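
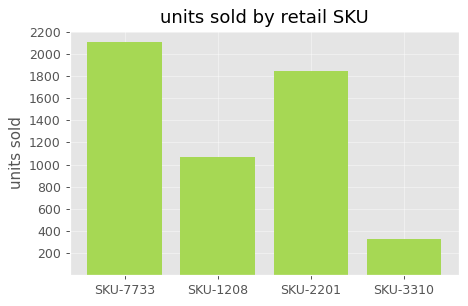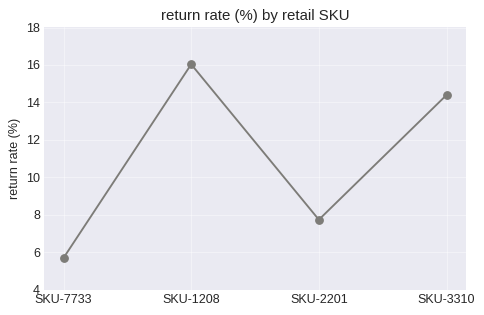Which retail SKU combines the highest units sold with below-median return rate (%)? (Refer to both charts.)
Chart 2 median return rate (%) ≈ 12; below-median retail SKUs: SKU-7733, SKU-2201. Among those, SKU-7733 has the highest units sold (≈ 2200).

SKU-7733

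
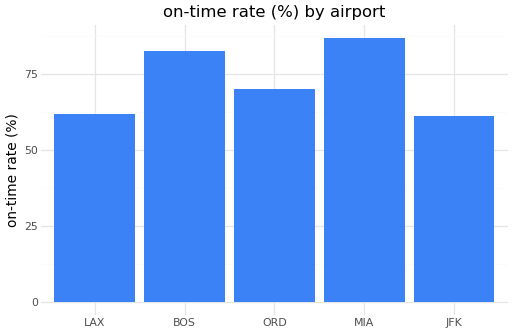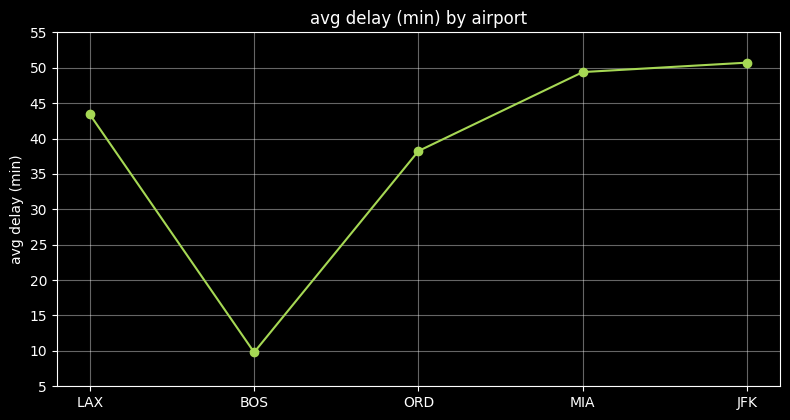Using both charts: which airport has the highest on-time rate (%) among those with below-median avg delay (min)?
Chart 2 median avg delay (min) ≈ 45; below-median airports: BOS, ORD. Among those, BOS has the highest on-time rate (%) (≈ 80).

BOS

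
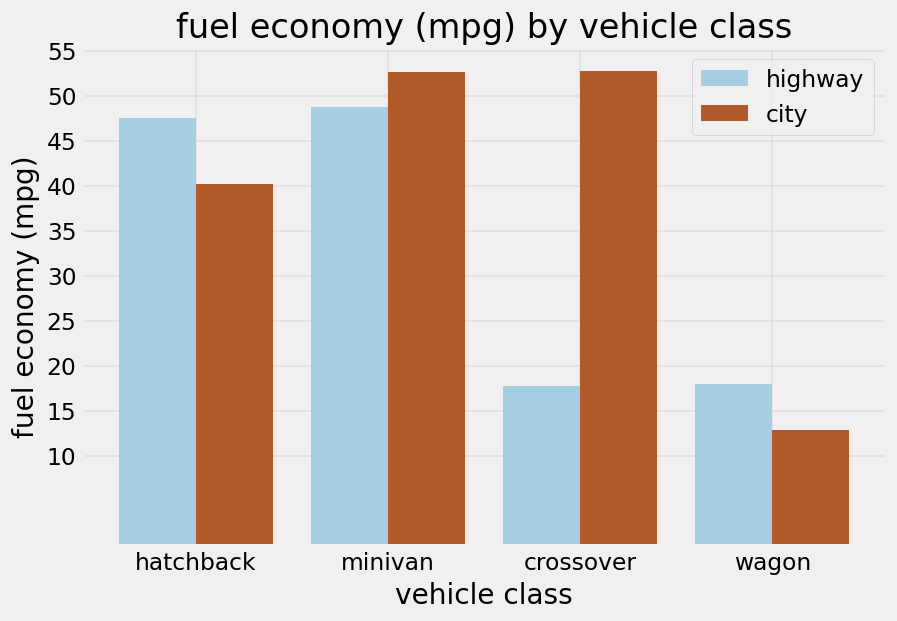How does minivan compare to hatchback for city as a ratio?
minivan ≈ 55, hatchback ≈ 40; 55/40 ≈ 1.38.

≈ 1.38×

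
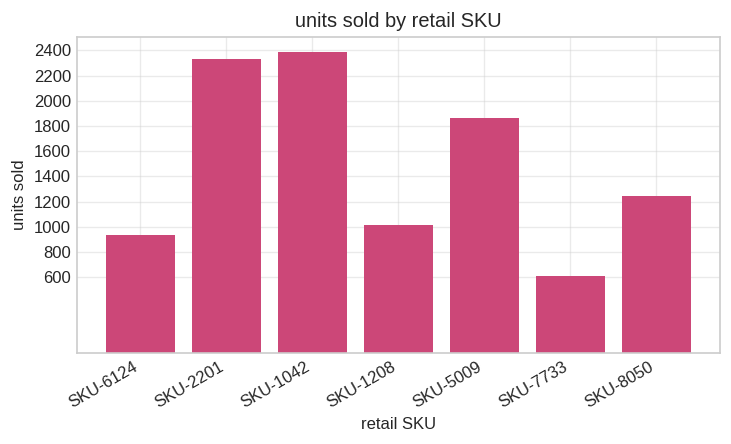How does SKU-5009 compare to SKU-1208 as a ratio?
SKU-5009 ≈ 1800, SKU-1208 ≈ 1000; 1800/1000 ≈ 1.8.

≈ 1.8×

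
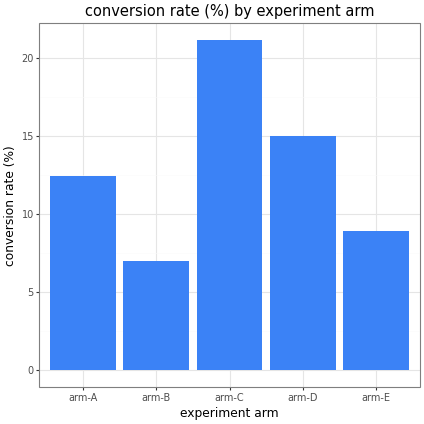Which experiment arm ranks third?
Top 4: arm-C ≈ 22, arm-D ≈ 14, arm-A ≈ 12, arm-E ≈ 8.

arm-A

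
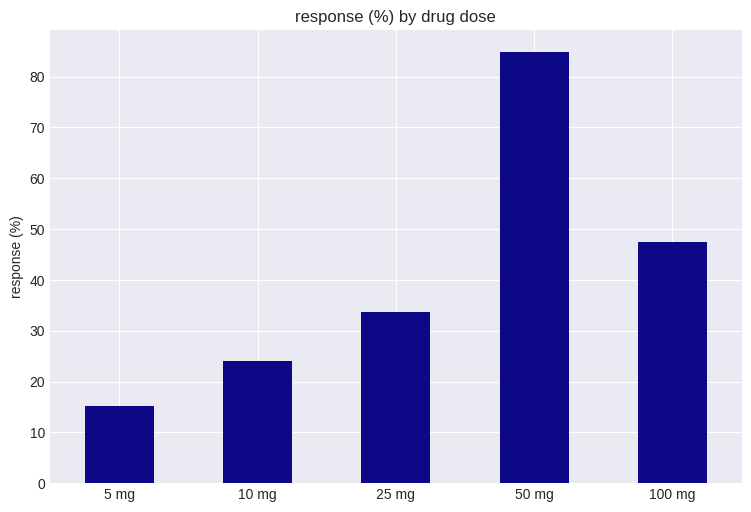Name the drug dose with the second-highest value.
Top 3: 50 mg ≈ 80, 100 mg ≈ 50, 25 mg ≈ 30.

100 mg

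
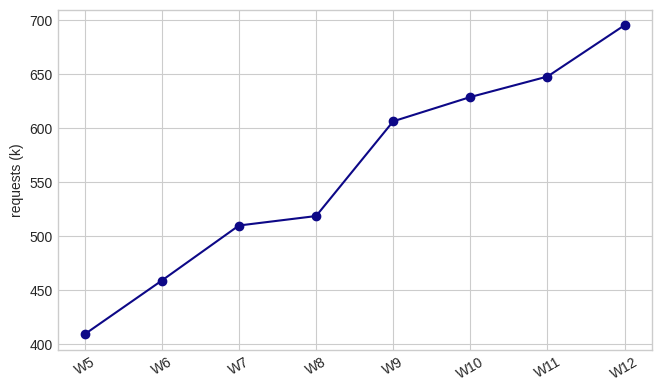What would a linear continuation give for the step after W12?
≈ 737.5

Last three: 625, 650, 700 → slope ≈ 37.5/step → next ≈ 737.5.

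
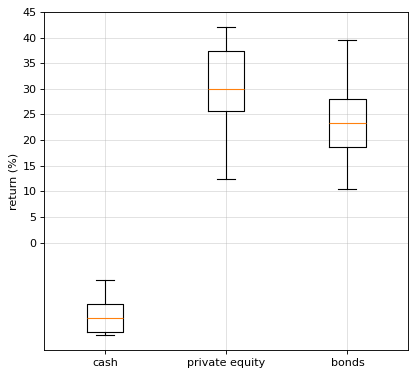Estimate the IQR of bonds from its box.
≈ 10

Q3 ≈ 30, Q1 ≈ 20; IQR ≈ 10.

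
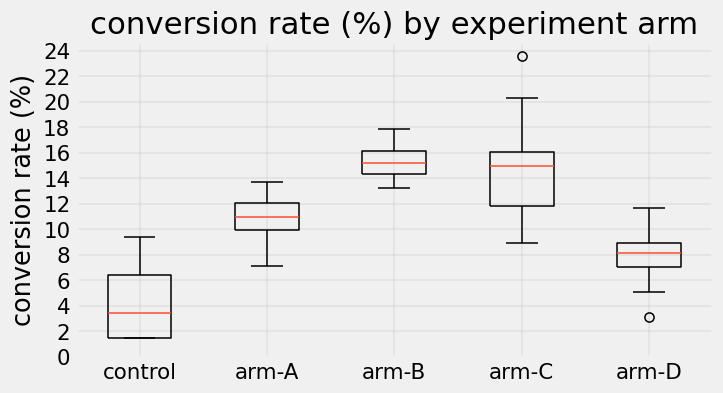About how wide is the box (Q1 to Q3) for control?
≈ 4

Q3 ≈ 6, Q1 ≈ 2; IQR ≈ 4.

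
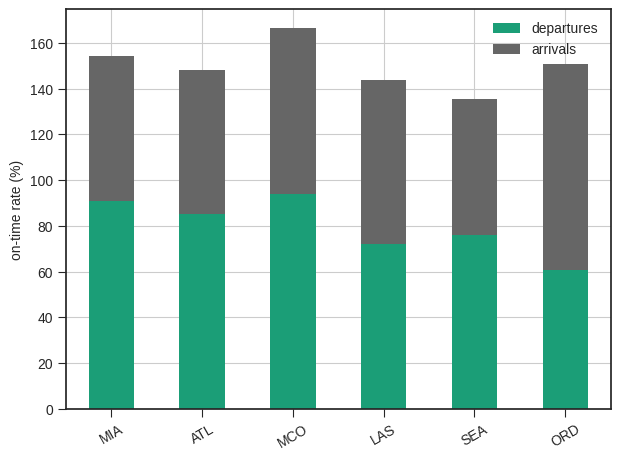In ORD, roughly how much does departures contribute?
≈ 60

departures top ≈ 60, bottom ≈ 0; segment ≈ 60.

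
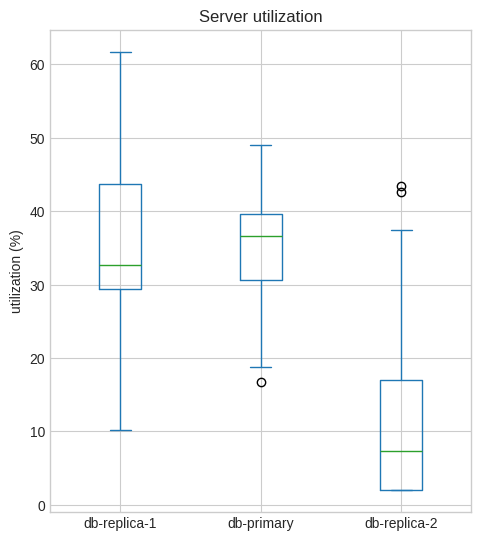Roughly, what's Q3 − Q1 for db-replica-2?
≈ 15

Q3 ≈ 15, Q1 ≈ 0; IQR ≈ 15.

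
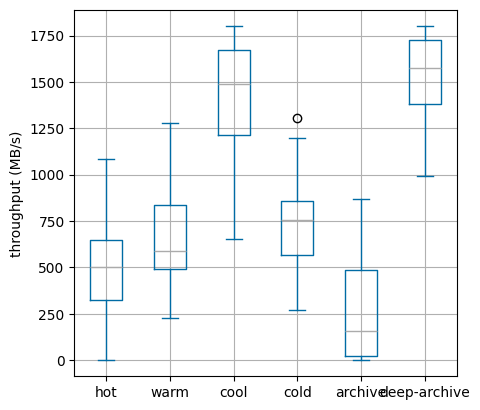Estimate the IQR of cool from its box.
Q3 ≈ 1600, Q1 ≈ 1200; IQR ≈ 400.

≈ 400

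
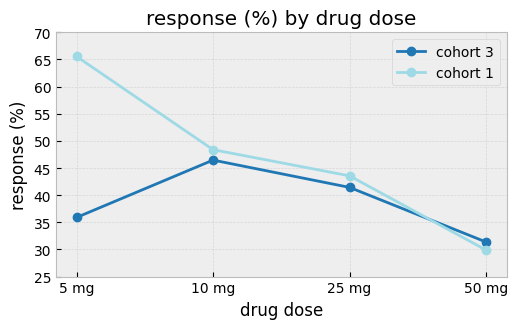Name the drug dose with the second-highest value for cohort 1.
10 mg

Top 3 for cohort 1: 5 mg ≈ 65, 10 mg ≈ 50, 25 mg ≈ 45.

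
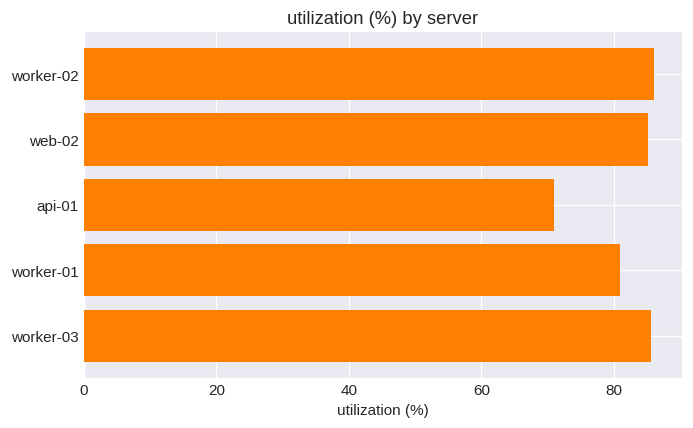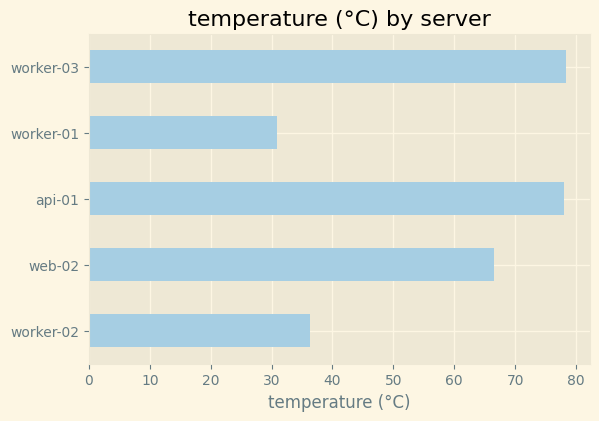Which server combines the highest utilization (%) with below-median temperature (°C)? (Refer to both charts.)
worker-02

Chart 2 median temperature (°C) ≈ 70; below-median servers: worker-02, worker-01. Among those, worker-02 has the highest utilization (%) (≈ 90).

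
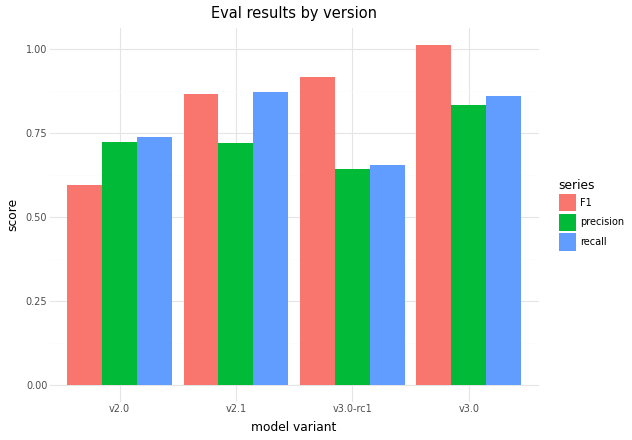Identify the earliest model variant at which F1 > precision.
v2.1

v2.0: F1 ≈ 0.6 vs precision ≈ 0.7 (not yet); v2.1: F1 ≈ 0.9 vs precision ≈ 0.7 (first crossover).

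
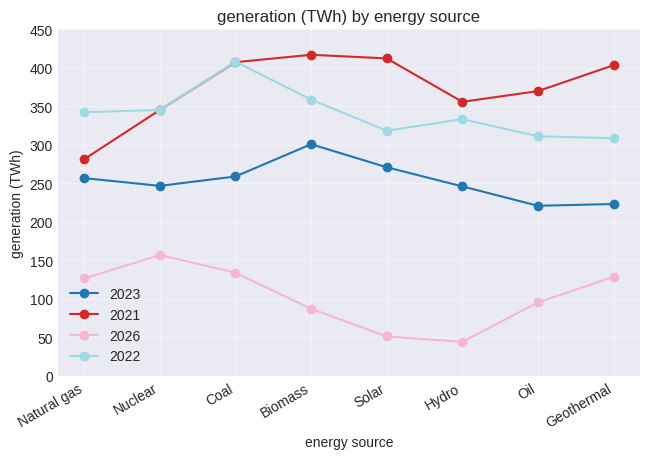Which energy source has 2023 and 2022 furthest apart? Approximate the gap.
Coal, ≈ 150 TWh

Coal: 2023 ≈ 250, 2022 ≈ 400 → gap ≈ 150. Next-largest (Nuclear) is only ≈ 100.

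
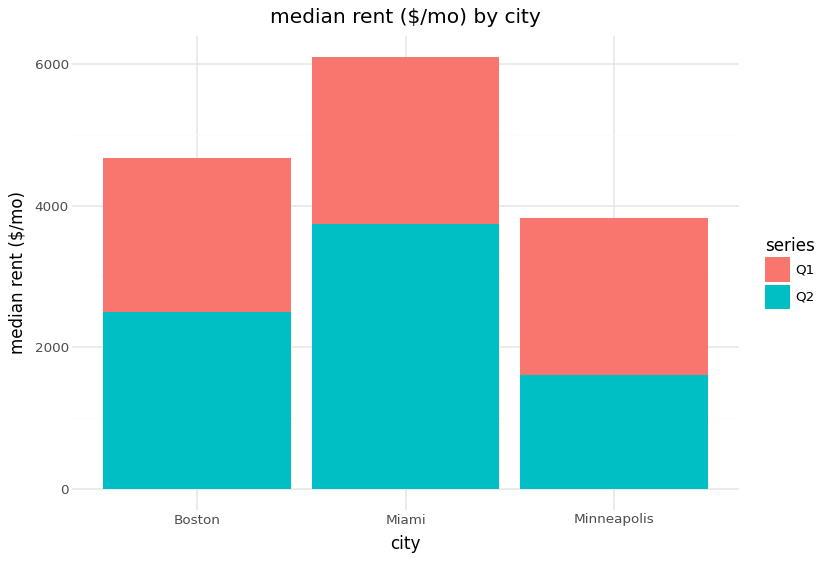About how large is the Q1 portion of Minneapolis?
≈ 2000

Q1 top ≈ 4000, bottom ≈ 2000; segment ≈ 2000.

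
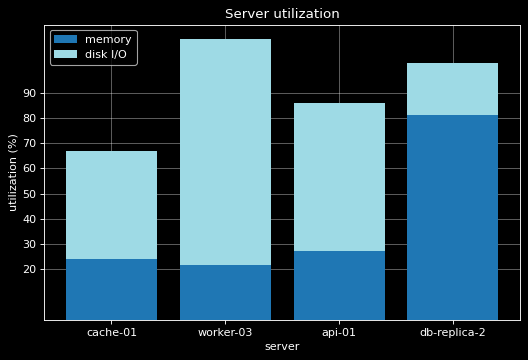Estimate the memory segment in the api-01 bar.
memory top ≈ 30, bottom ≈ 0; segment ≈ 30.

≈ 30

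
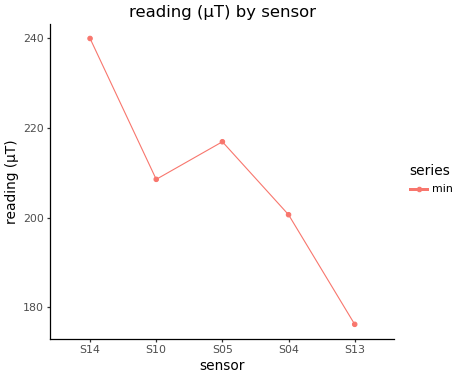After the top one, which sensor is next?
S05

Top 3: S14 ≈ 240, S05 ≈ 220, S10 ≈ 210.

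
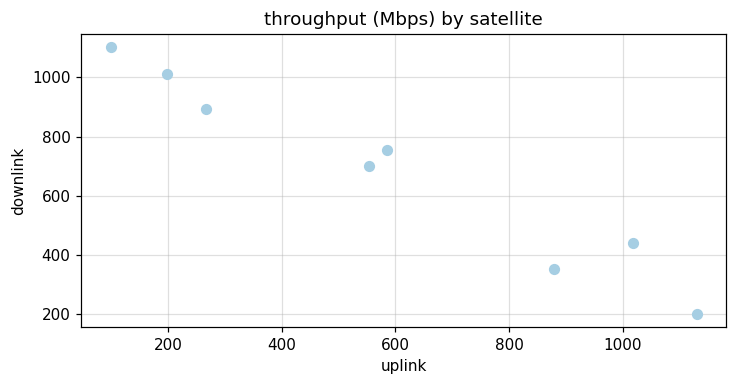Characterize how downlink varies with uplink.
negative, strong

Points are negatively correlated; strong (|r| ≈ 1.0).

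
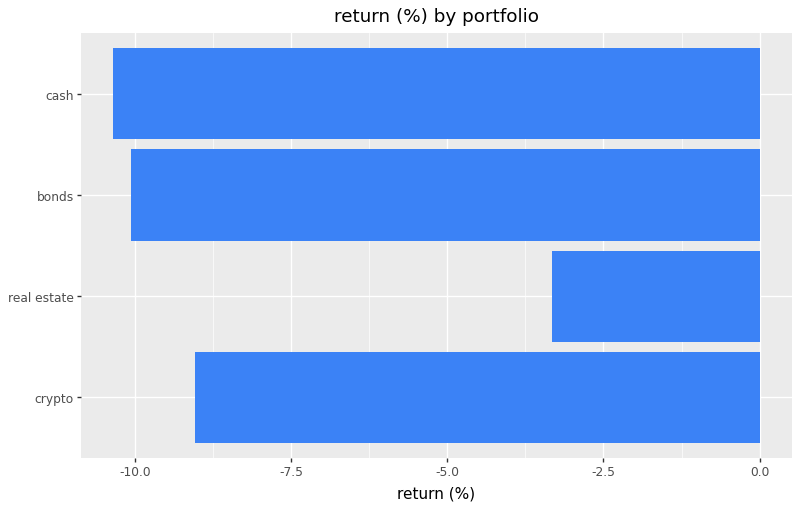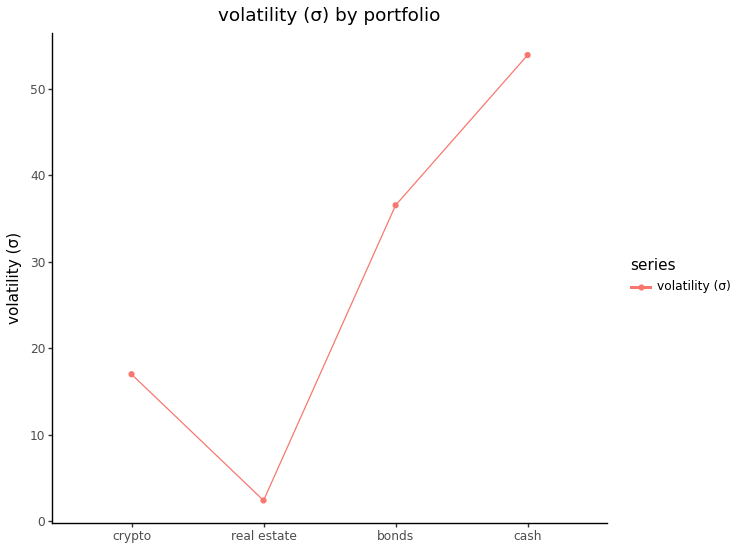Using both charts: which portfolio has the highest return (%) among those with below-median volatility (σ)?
Chart 2 median volatility (σ) ≈ 25; below-median portfolios: crypto, real estate. Among those, real estate has the highest return (%) (≈ -3).

real estate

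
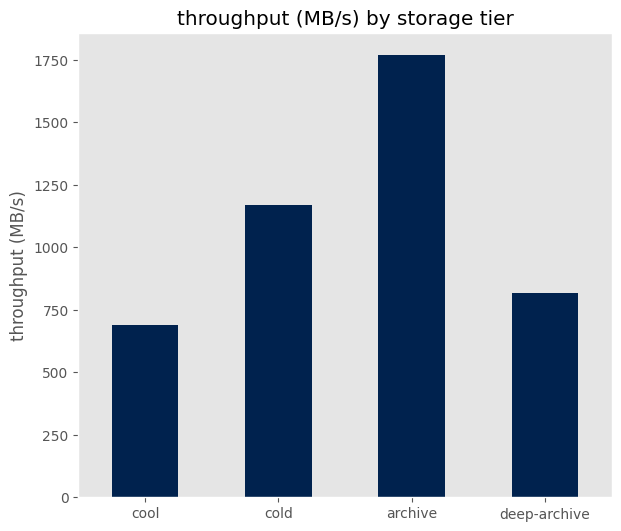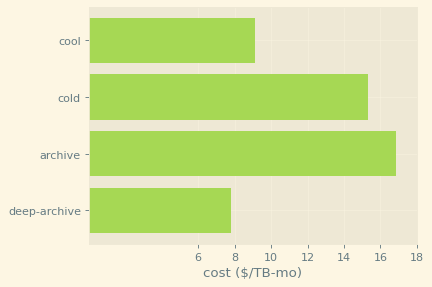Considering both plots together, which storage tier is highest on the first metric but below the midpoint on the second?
Chart 2 median cost ($/TB-mo) ≈ 12; below-median storage tiers: cool, deep-archive. Among those, deep-archive has the highest throughput (MB/s) (≈ 800).

deep-archive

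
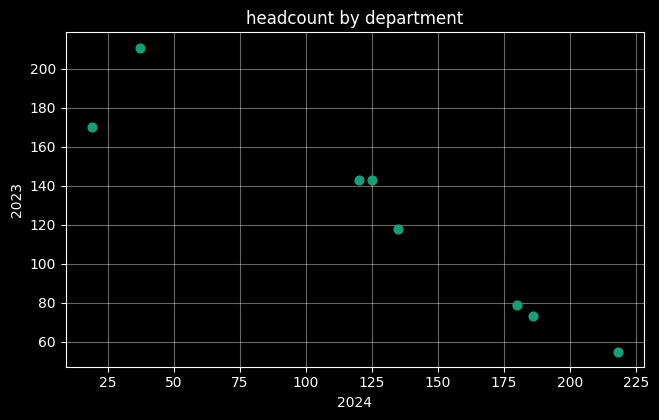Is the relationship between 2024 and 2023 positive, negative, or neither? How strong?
negative, strong

Points are negatively correlated; strong (|r| ≈ 0.9).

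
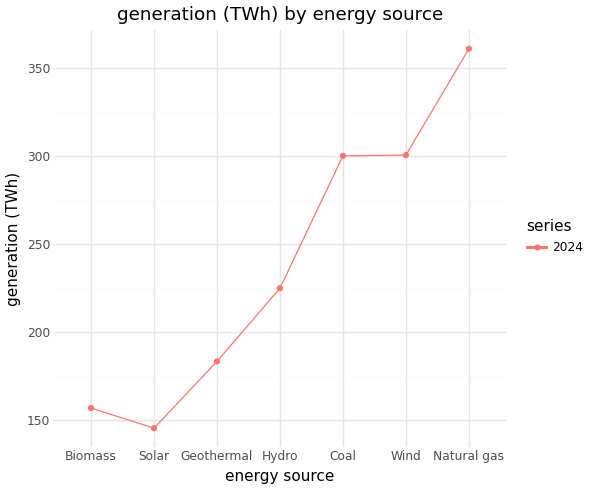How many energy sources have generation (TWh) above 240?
Above 240: Coal, Wind, Natural gas.

3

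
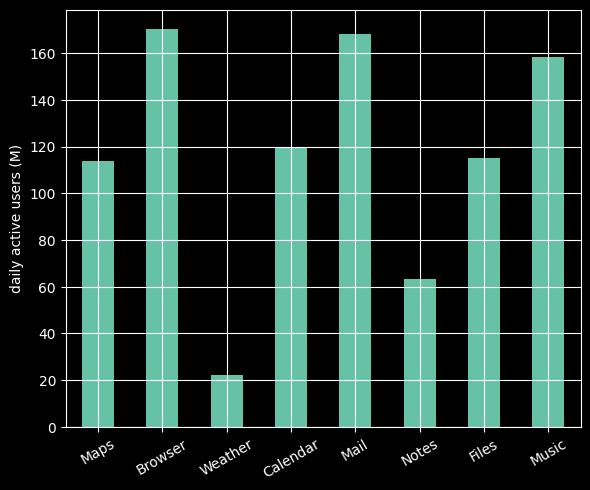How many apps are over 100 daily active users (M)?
Above 100: Maps, Browser, Calendar, Mail, Files, Music.

6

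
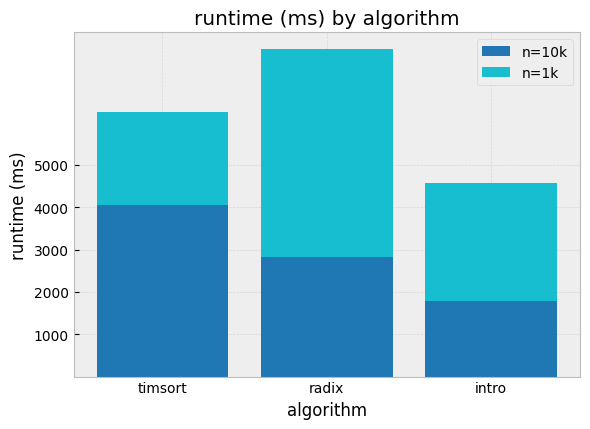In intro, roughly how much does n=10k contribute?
n=10k top ≈ 2000, bottom ≈ 0; segment ≈ 2000.

≈ 2000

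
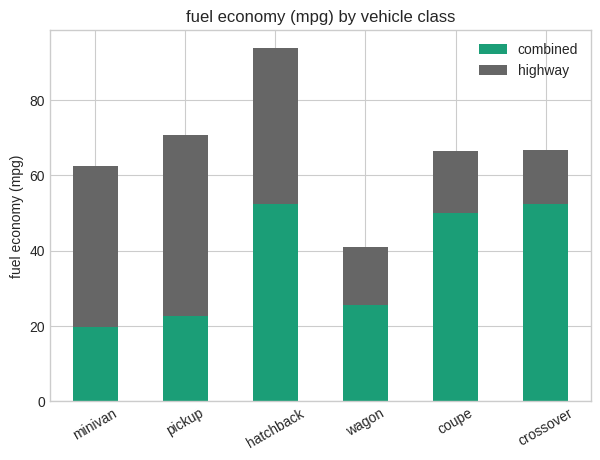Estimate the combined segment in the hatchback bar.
≈ 50

combined top ≈ 50, bottom ≈ 0; segment ≈ 50.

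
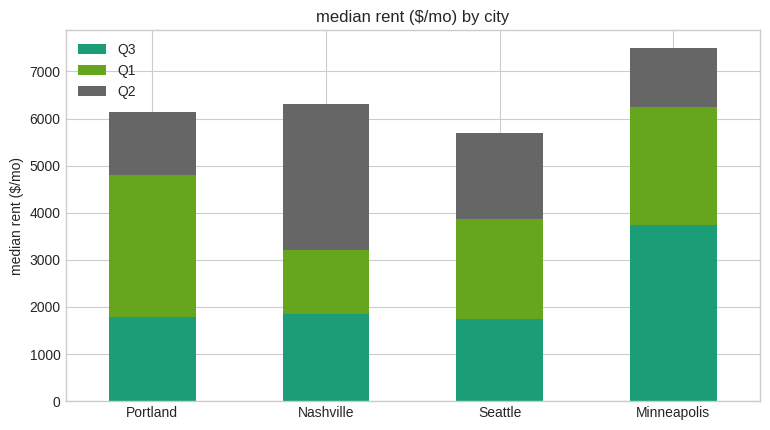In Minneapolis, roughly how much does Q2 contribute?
≈ 1000

Q2 top ≈ 7000, bottom ≈ 6000; segment ≈ 1000.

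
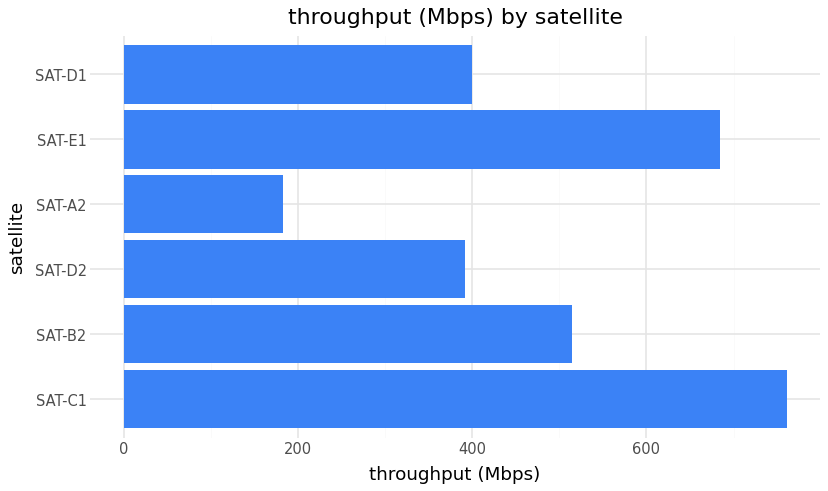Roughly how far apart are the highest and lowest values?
Max SAT-C1 ≈ 800, min SAT-A2 ≈ 200; range ≈ 600.

≈ 600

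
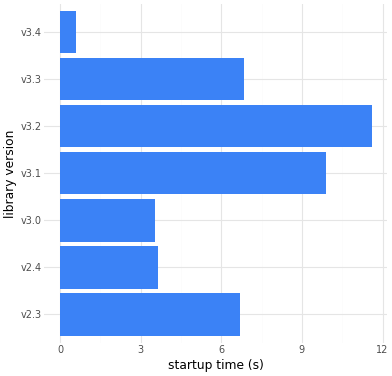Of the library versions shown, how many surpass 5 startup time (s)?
Above 5: v2.3, v3.1, v3.2, v3.3.

4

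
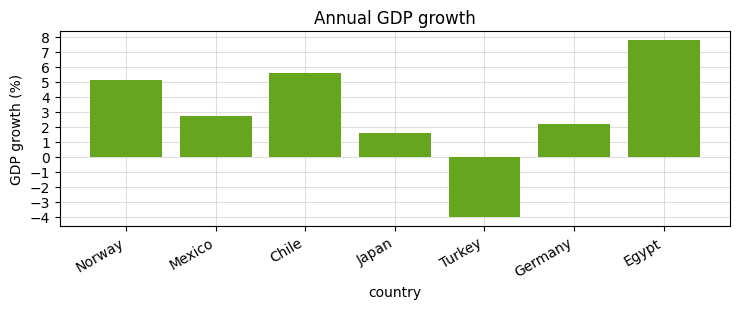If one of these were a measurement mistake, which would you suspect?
Turkey

Turkey ≈ -4; the rest sit between ≈ 2 and ≈ 8.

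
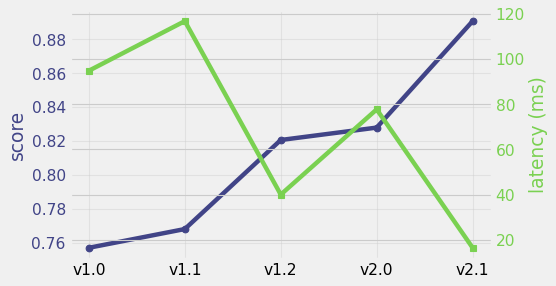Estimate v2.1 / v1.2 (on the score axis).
v2.1 ≈ 0.90, v1.2 ≈ 0.82; 0.90/0.82 ≈ 1.1.

≈ 1.1×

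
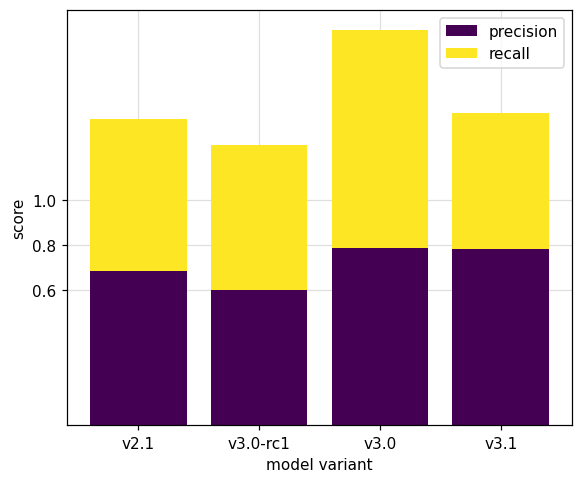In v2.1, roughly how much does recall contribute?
≈ 0.8

recall top ≈ 1.4, bottom ≈ 0.6; segment ≈ 0.8.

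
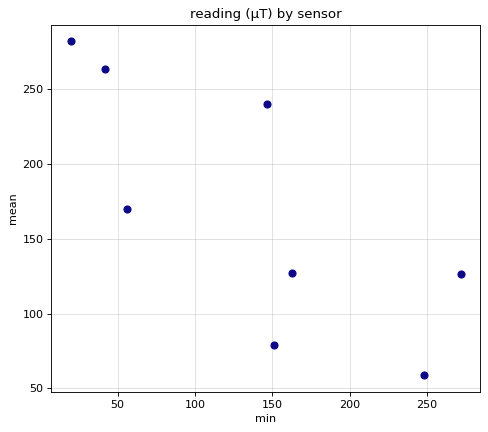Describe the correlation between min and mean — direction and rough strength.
negative, strong

Points are negatively correlated; strong (|r| ≈ 0.8).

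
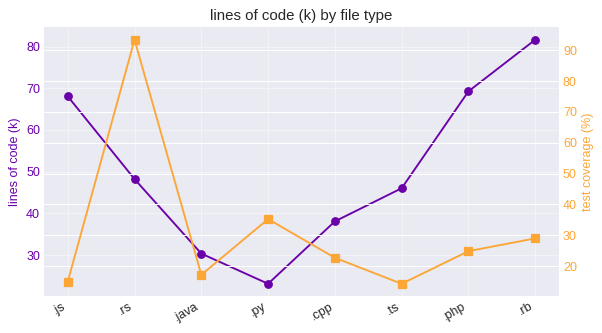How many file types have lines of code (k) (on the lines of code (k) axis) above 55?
Above 55: .js, .php, .rb.

3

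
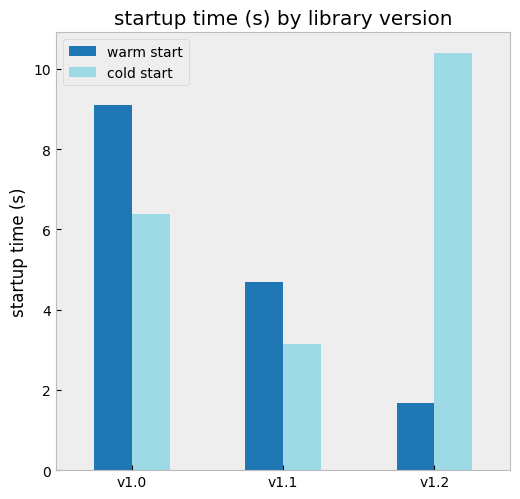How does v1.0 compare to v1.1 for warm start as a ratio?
≈ 1.8×

v1.0 ≈ 9, v1.1 ≈ 5; 9/5 ≈ 1.8.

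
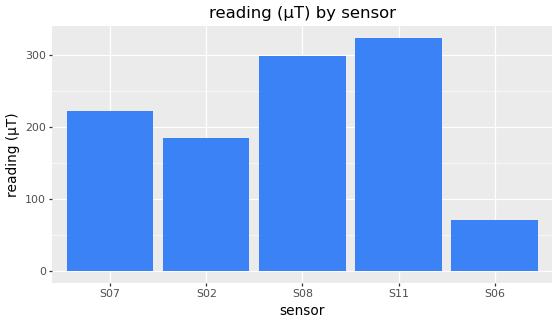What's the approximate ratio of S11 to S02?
≈ 1.5×

S11 ≈ 300, S02 ≈ 200; 300/200 ≈ 1.5.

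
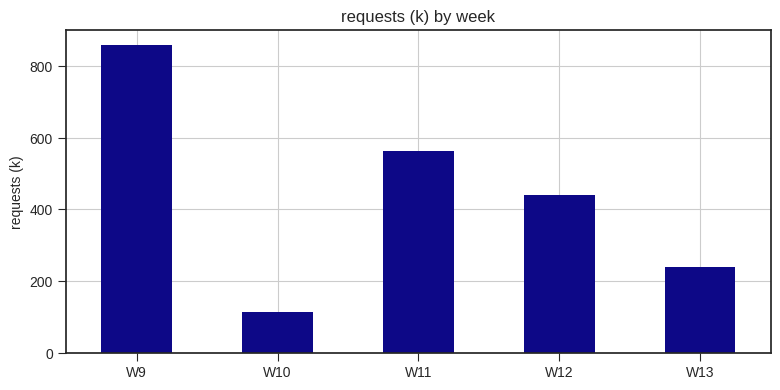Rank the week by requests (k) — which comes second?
Top 3: W9 ≈ 900, W11 ≈ 600, W12 ≈ 400.

W11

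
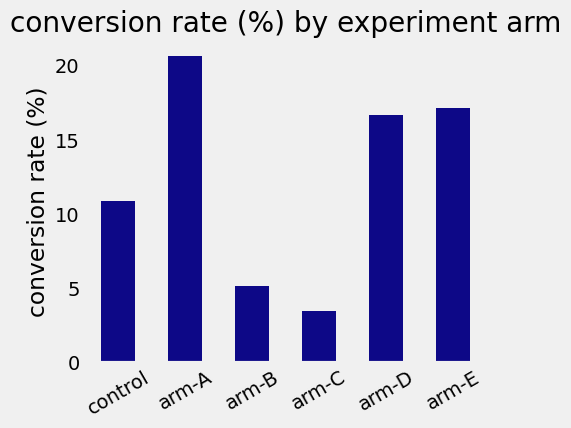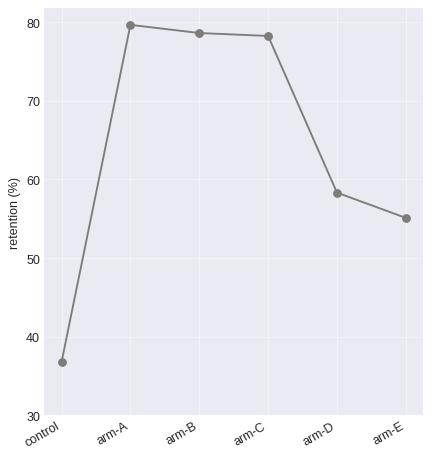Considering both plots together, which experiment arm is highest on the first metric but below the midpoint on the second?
Chart 2 median retention (%) ≈ 70; below-median experiment arms: control, arm-D, arm-E. Among those, arm-E has the highest conversion rate (%) (≈ 18).

arm-E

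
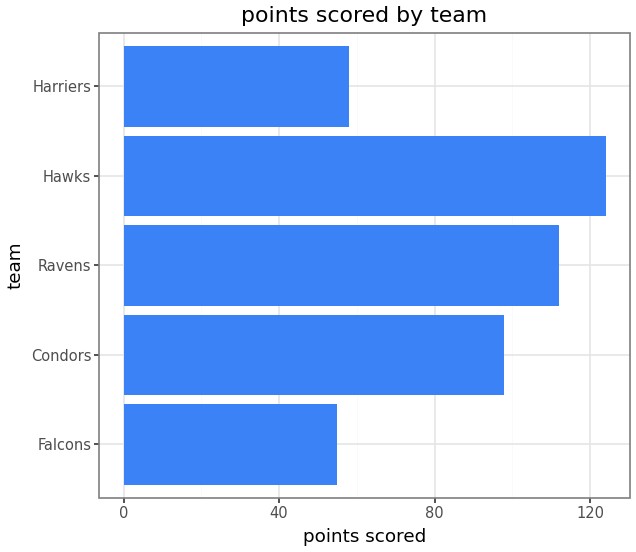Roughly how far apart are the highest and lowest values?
Max Hawks ≈ 120, min Falcons ≈ 60; range ≈ 60.

≈ 60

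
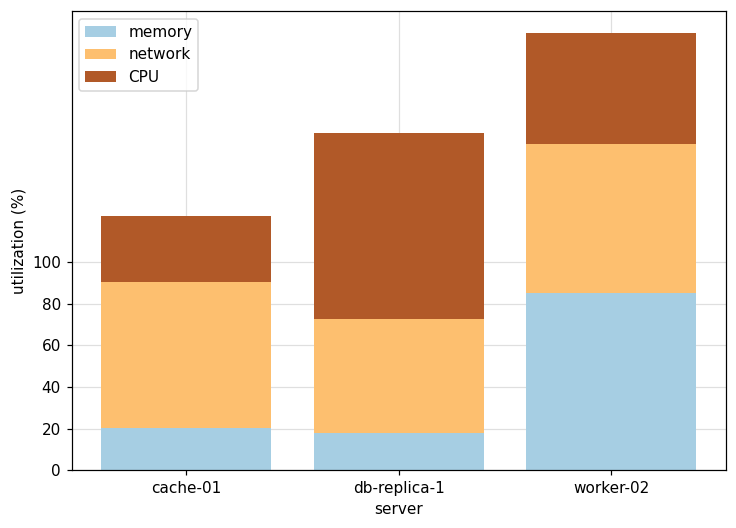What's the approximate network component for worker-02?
≈ 80

network top ≈ 160, bottom ≈ 80; segment ≈ 80.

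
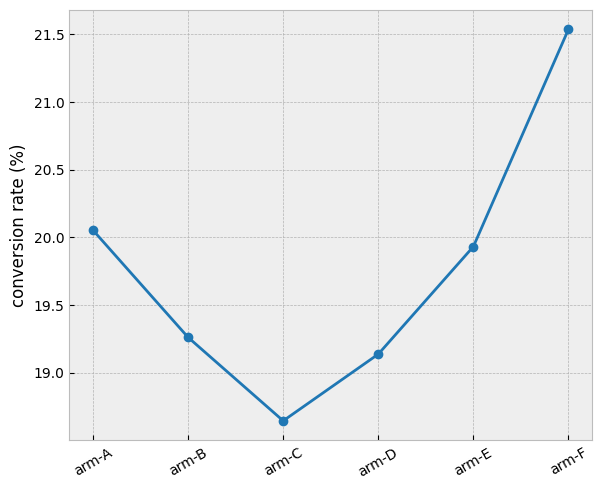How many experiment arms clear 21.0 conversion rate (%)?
Above 21.0: arm-F.

1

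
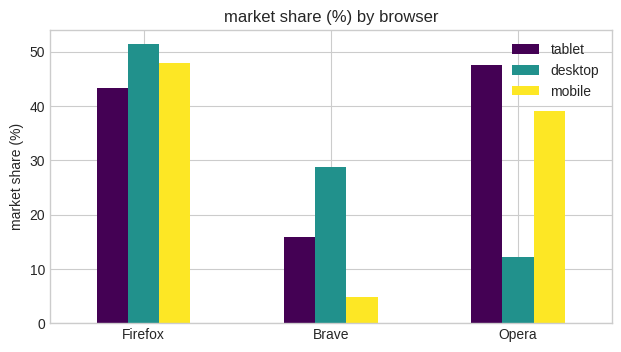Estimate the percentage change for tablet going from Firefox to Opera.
≈ +11.1%

Firefox ≈ 45, Opera ≈ 50; (50 − 45) / 45 ≈ +11.1%.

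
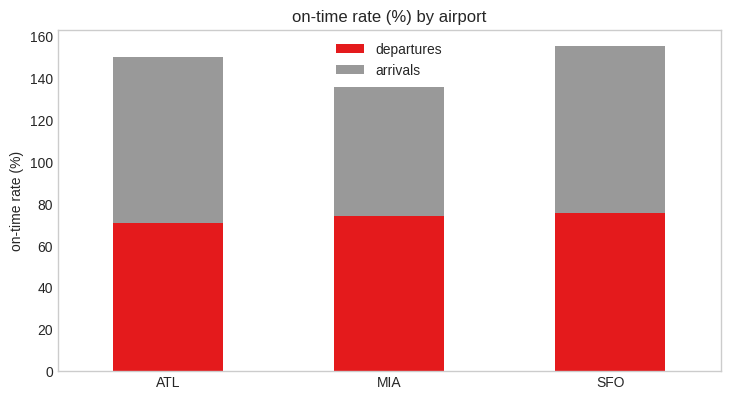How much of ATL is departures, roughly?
departures top ≈ 80, bottom ≈ 0; segment ≈ 80.

≈ 80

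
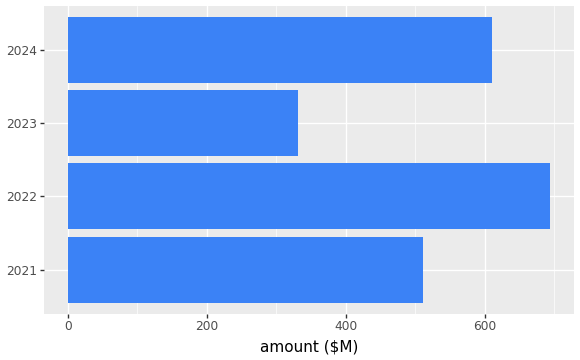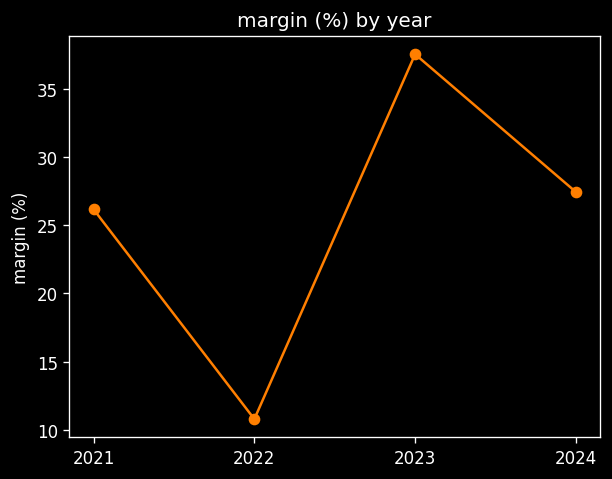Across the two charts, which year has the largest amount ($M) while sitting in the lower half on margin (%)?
Chart 2 median margin (%) ≈ 25; below-median years: 2021, 2022. Among those, 2022 has the highest amount ($M) (≈ 700).

2022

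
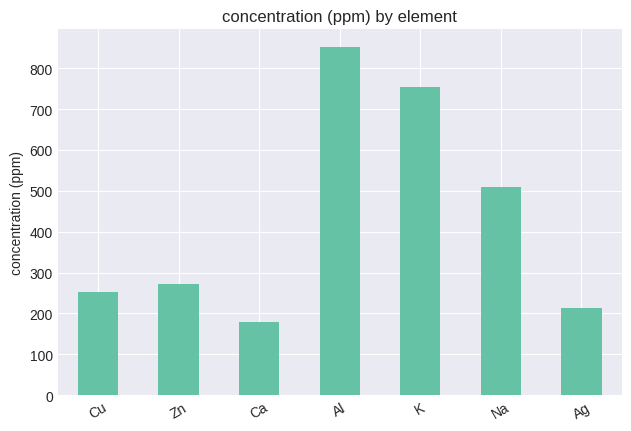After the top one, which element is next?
Top 3: Al ≈ 900, K ≈ 800, Na ≈ 500.

K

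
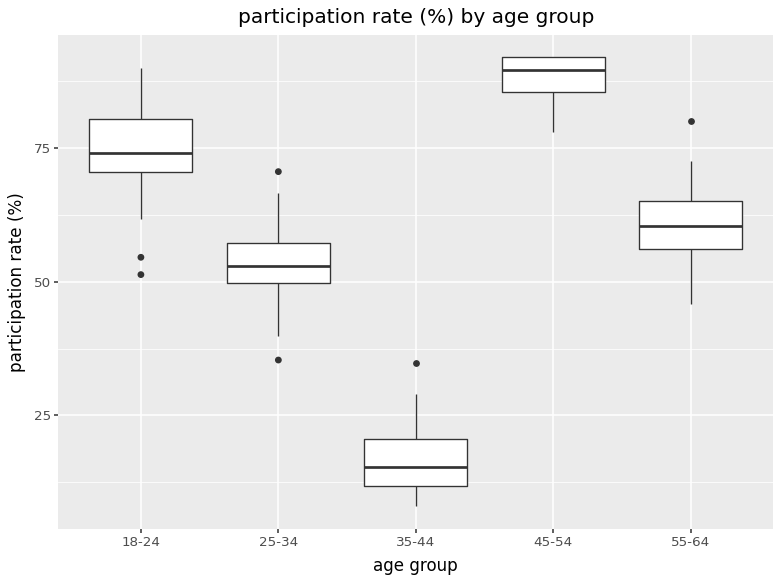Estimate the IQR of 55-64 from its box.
Q3 ≈ 70, Q1 ≈ 60; IQR ≈ 10.

≈ 10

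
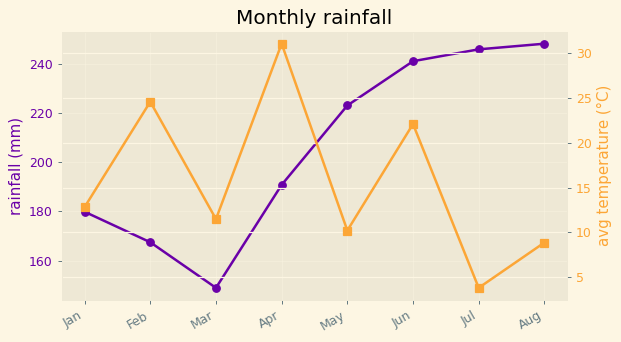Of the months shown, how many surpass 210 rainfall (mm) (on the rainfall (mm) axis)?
4

Above 210: May, Jun, Jul, Aug.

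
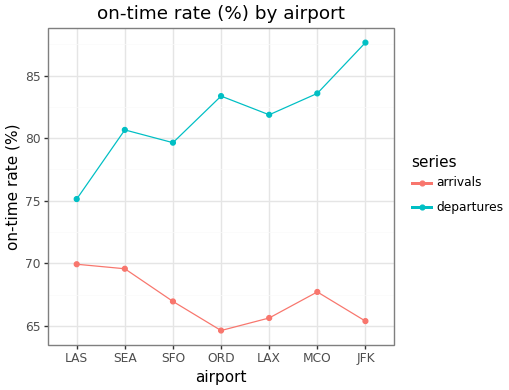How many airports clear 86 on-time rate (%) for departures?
Above 86: JFK.

1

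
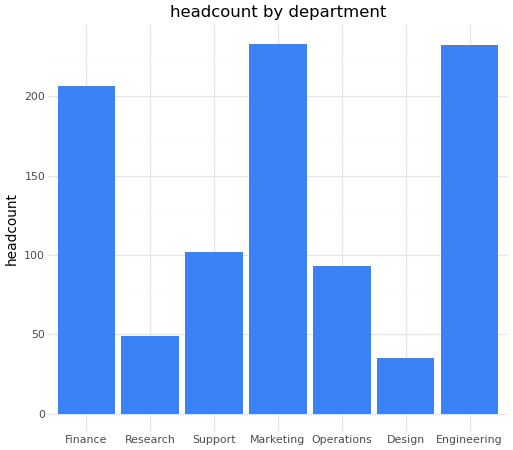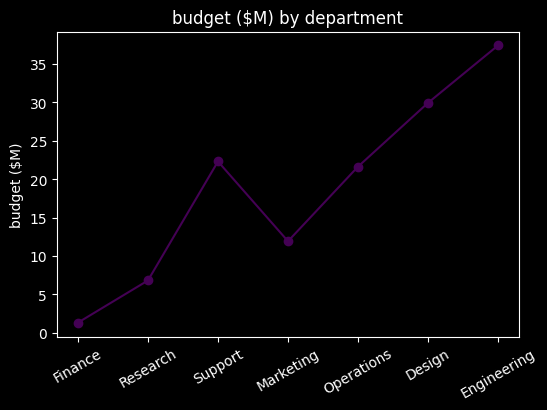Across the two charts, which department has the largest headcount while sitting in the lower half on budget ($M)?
Marketing

Chart 2 median budget ($M) ≈ 20; below-median departments: Finance, Research, Marketing. Among those, Marketing has the highest headcount (≈ 225).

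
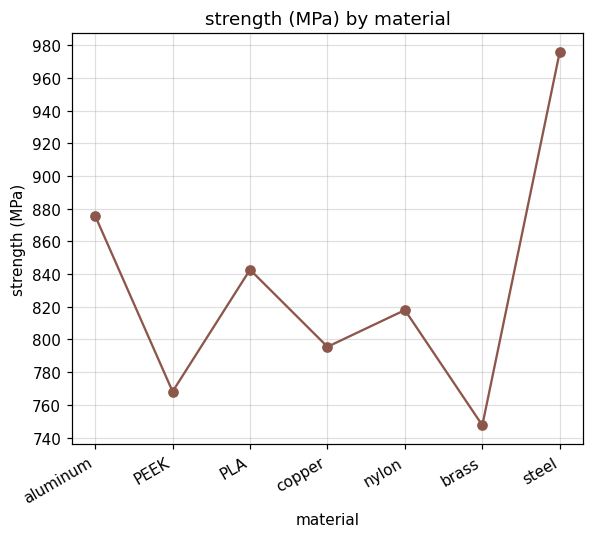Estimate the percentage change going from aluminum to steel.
≈ +11.4%

aluminum ≈ 880, steel ≈ 980; (980 − 880) / 880 ≈ +11.4%.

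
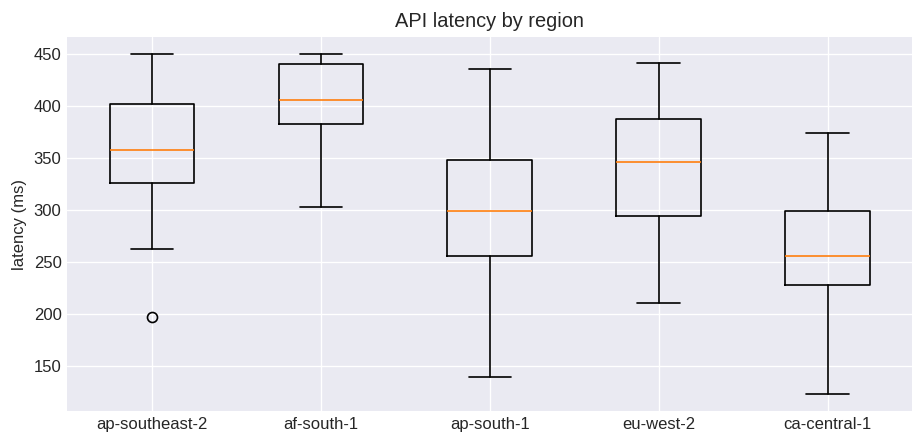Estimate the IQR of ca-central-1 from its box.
Q3 ≈ 300, Q1 ≈ 220; IQR ≈ 80.

≈ 80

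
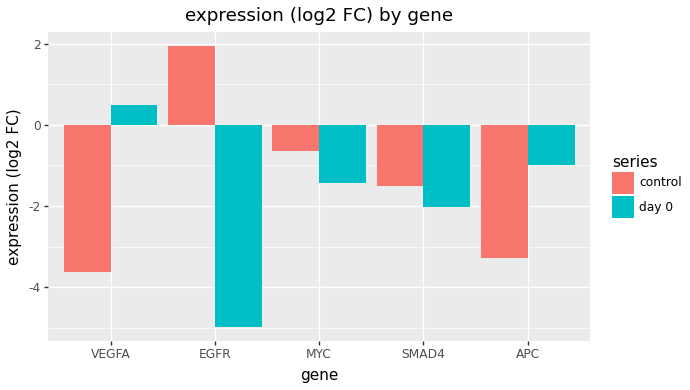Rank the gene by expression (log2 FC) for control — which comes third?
Top 4 for control: EGFR ≈ 2, MYC ≈ -1, SMAD4 ≈ -2, APC ≈ -3.

SMAD4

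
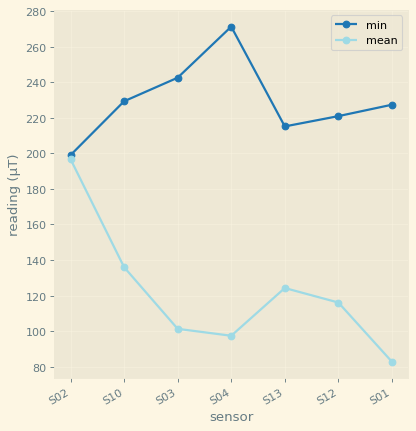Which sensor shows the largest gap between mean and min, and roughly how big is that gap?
S04, ≈ 180 µT

S04: mean ≈ 100, min ≈ 280 → gap ≈ 180. Next-largest (S01) is only ≈ 140.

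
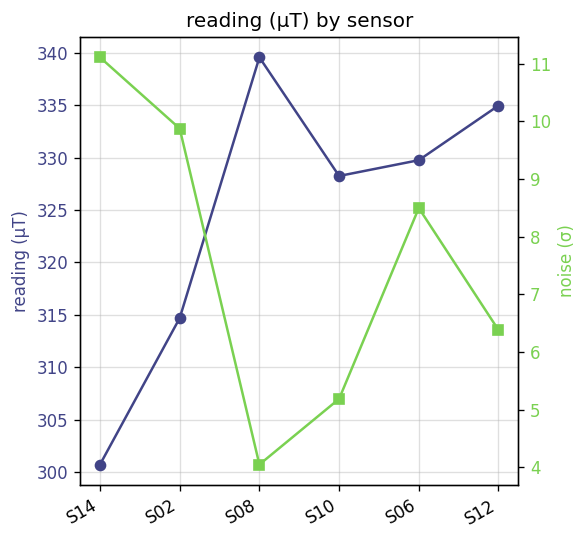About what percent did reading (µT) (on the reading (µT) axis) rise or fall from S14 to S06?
≈ +10%

S14 ≈ 300, S06 ≈ 330; (330 − 300) / 300 ≈ +10%.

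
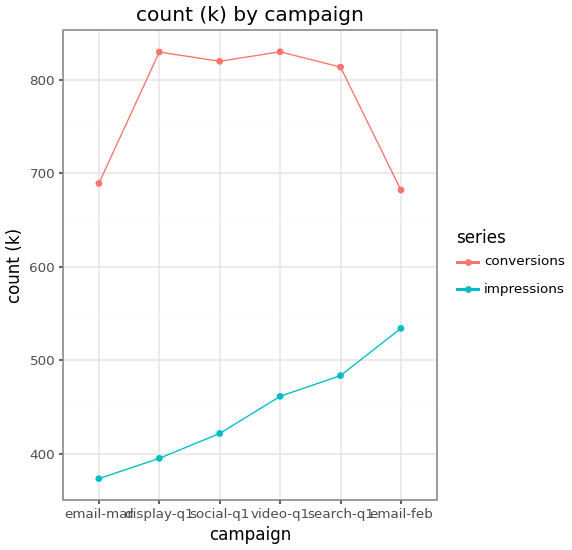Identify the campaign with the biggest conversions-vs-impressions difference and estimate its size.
display-q1, ≈ 450 k

display-q1: conversions ≈ 850, impressions ≈ 400 → gap ≈ 450. Next-largest (social-q1) is only ≈ 400.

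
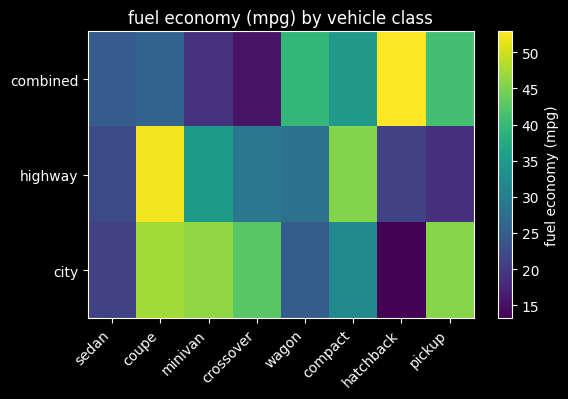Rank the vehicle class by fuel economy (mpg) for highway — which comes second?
compact

Top 3 for highway: coupe ≈ 50, compact ≈ 45, minivan ≈ 35.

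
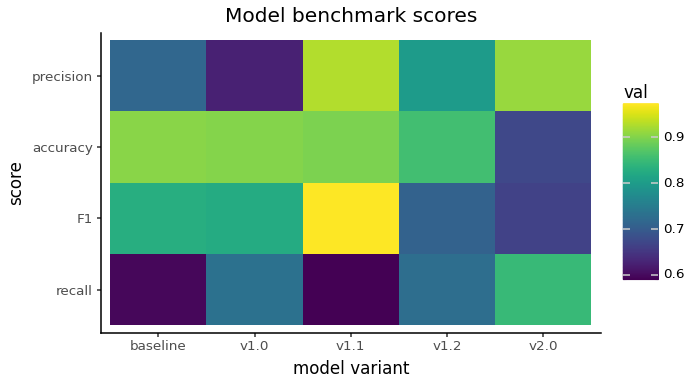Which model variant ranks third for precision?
Top 4 for precision: v1.1 ≈ 0.95, v2.0 ≈ 0.90, v1.2 ≈ 0.80, baseline ≈ 0.70.

v1.2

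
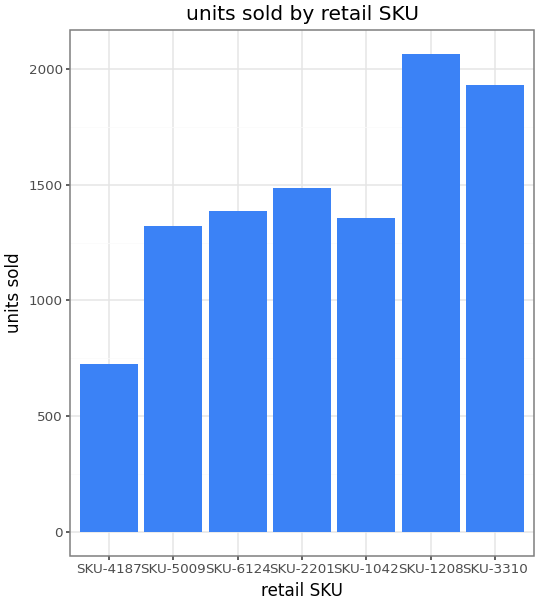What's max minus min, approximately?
Max SKU-1208 ≈ 2000, min SKU-4187 ≈ 800; range ≈ 1200.

≈ 1200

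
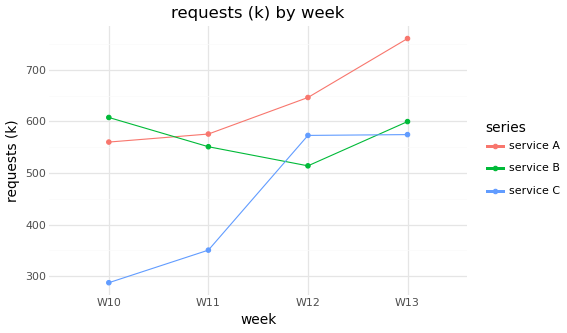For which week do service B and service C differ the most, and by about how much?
W10: service B ≈ 600, service C ≈ 300 → gap ≈ 300. Next-largest (W11) is only ≈ 200.

W10, ≈ 300 k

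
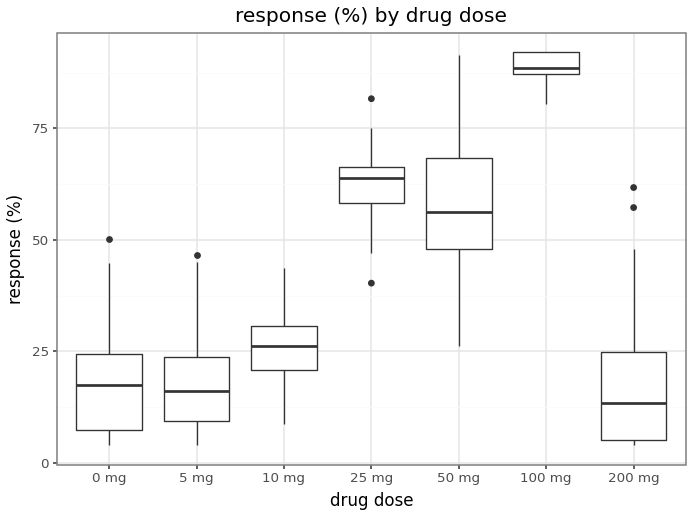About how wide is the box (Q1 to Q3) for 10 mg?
≈ 10

Q3 ≈ 30, Q1 ≈ 20; IQR ≈ 10.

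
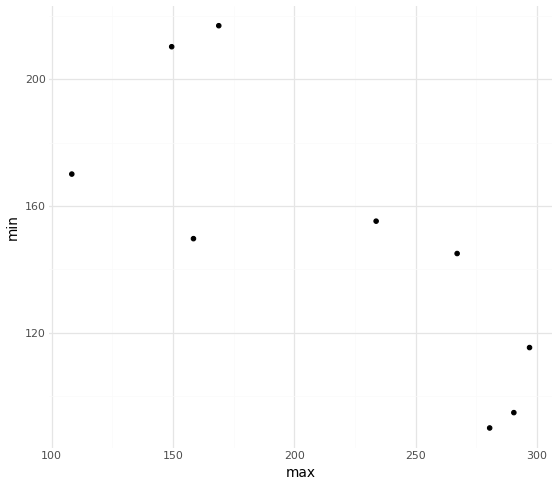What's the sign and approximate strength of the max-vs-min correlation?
negative, strong

Points are negatively correlated; strong (|r| ≈ 0.8).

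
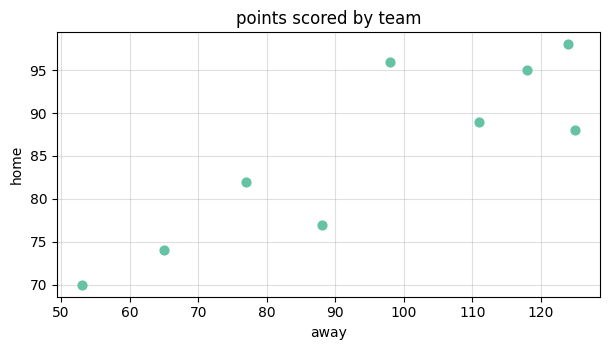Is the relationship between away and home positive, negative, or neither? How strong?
Points are positively correlated; strong (|r| ≈ 0.9).

positive, strong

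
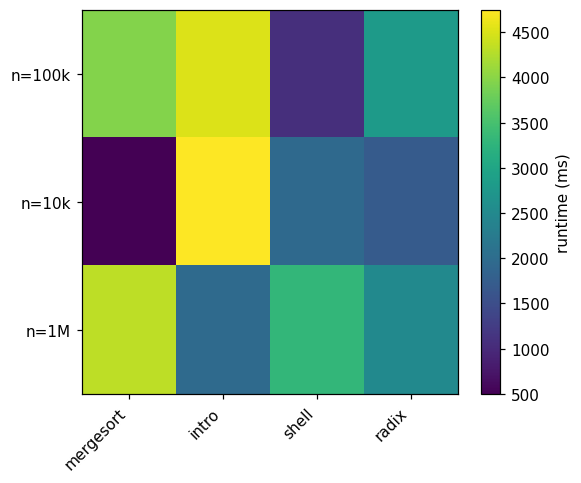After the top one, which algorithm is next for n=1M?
shell

Top 3 for n=1M: mergesort ≈ 4500, shell ≈ 3500, radix ≈ 2500.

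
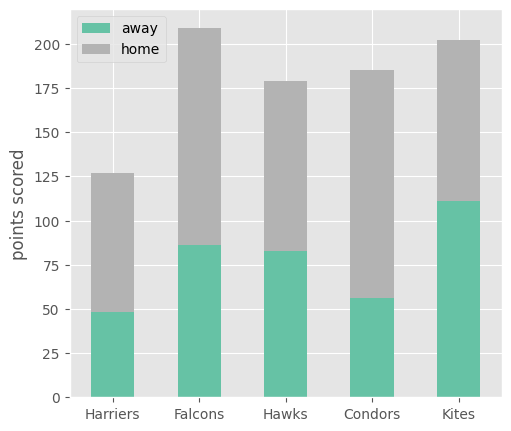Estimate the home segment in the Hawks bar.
≈ 100

home top ≈ 180, bottom ≈ 80; segment ≈ 100.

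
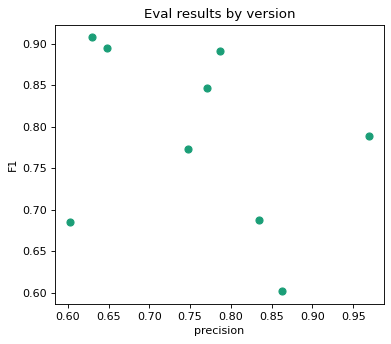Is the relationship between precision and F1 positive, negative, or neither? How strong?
negative, weak

Points are negatively correlated; weak (|r| ≈ 0.3).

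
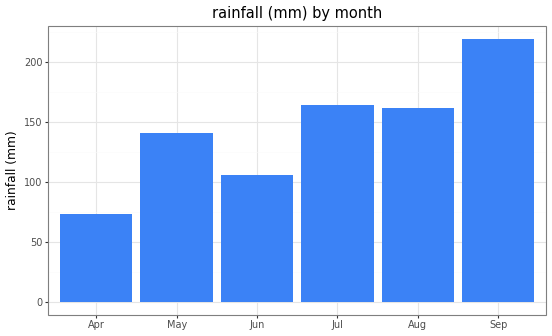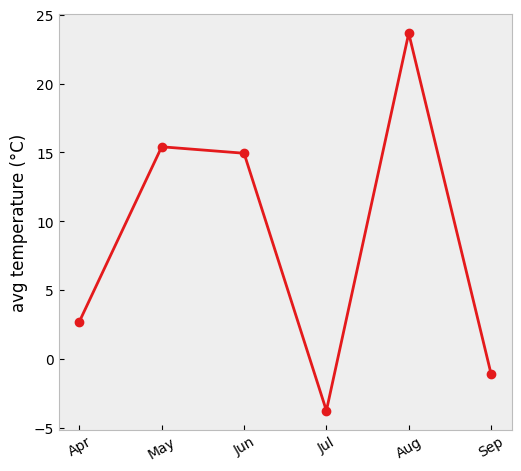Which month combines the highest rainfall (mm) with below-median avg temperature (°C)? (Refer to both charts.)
Sep

Chart 2 median avg temperature (°C) ≈ 10; below-median months: Apr, Jul, Sep. Among those, Sep has the highest rainfall (mm) (≈ 225).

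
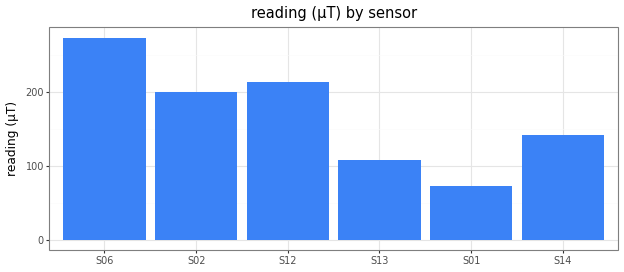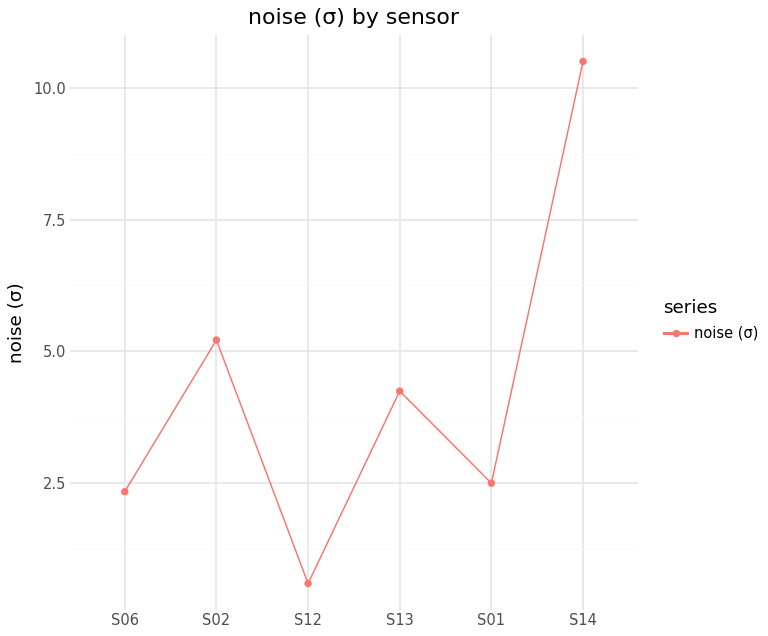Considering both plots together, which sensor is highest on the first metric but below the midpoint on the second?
Chart 2 median noise (σ) ≈ 3; below-median sensors: S06, S12, S01. Among those, S06 has the highest reading (µT) (≈ 250).

S06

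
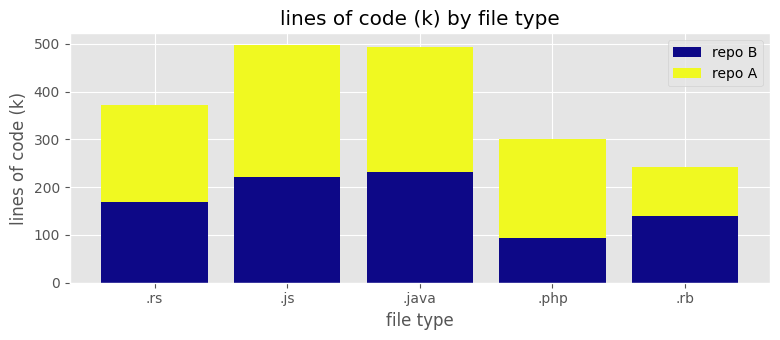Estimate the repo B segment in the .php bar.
≈ 100

repo B top ≈ 100, bottom ≈ 0; segment ≈ 100.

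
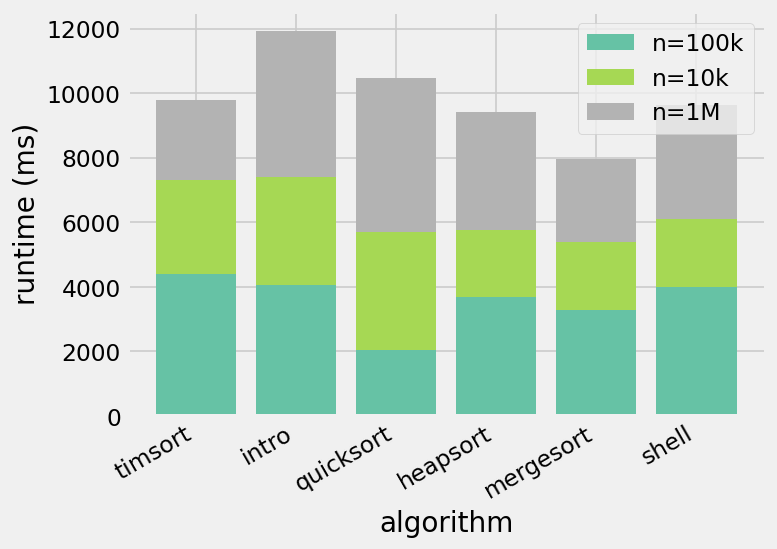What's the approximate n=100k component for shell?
n=100k top ≈ 4000, bottom ≈ 0; segment ≈ 4000.

≈ 4000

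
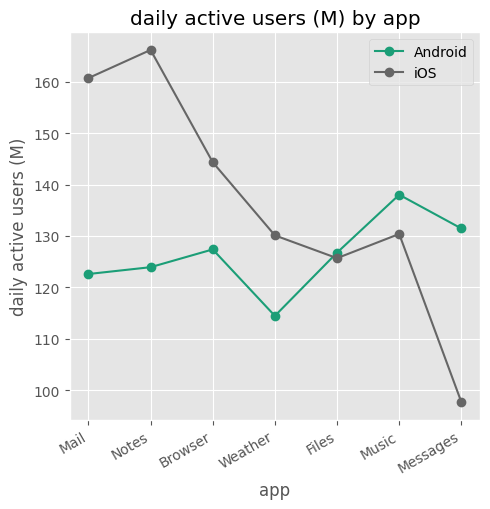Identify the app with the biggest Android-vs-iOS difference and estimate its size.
Notes: Android ≈ 120, iOS ≈ 170 → gap ≈ 50. Next-largest (Mail) is only ≈ 40.

Notes, ≈ 50 M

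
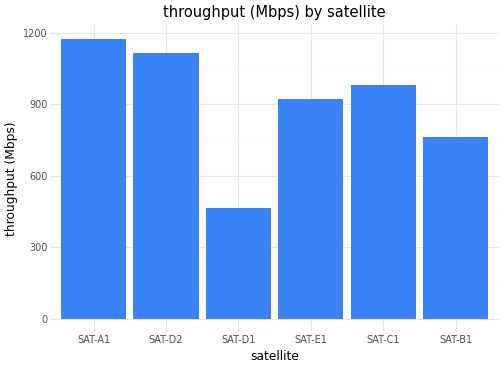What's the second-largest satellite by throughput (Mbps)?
Top 3: SAT-A1 ≈ 1200, SAT-D2 ≈ 1100, SAT-C1 ≈ 1000.

SAT-D2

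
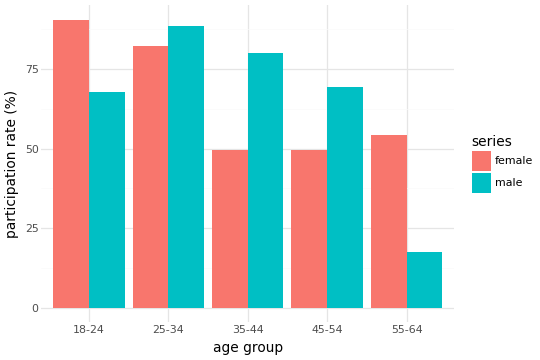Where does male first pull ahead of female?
25-34

18-24: male ≈ 70 vs female ≈ 90 (not yet); 25-34: male ≈ 90 vs female ≈ 80 (first crossover).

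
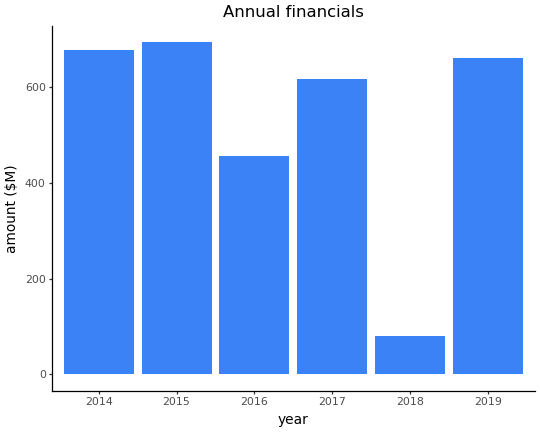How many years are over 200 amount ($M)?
5

Above 200: 2014, 2015, 2016, 2017, 2019.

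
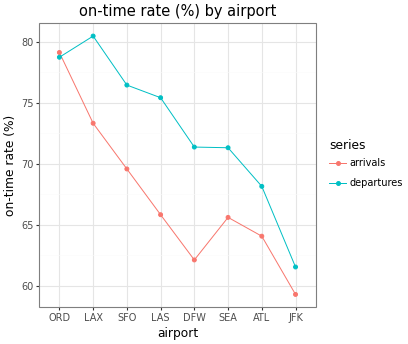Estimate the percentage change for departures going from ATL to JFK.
ATL ≈ 68, JFK ≈ 62; (62 − 68) / 68 ≈ -8.8%.

≈ -8.8%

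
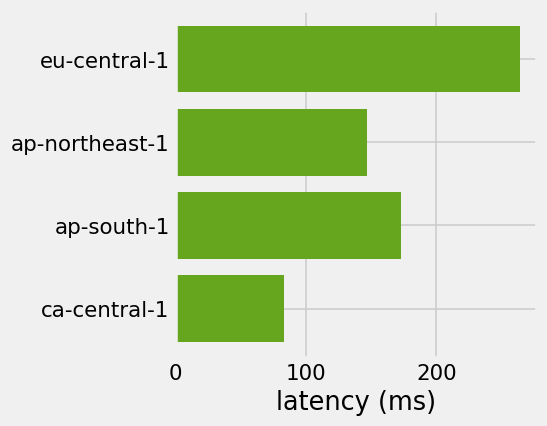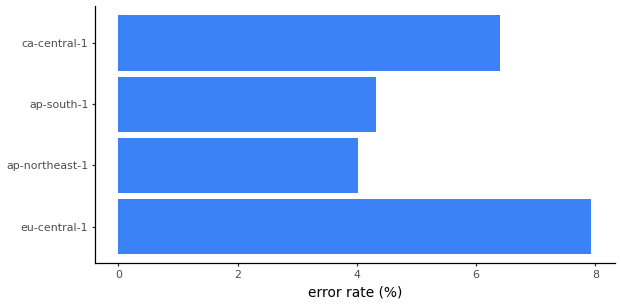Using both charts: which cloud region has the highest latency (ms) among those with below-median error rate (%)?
ap-south-1

Chart 2 median error rate (%) ≈ 5; below-median cloud regions: ap-northeast-1, ap-south-1. Among those, ap-south-1 has the highest latency (ms) (≈ 175).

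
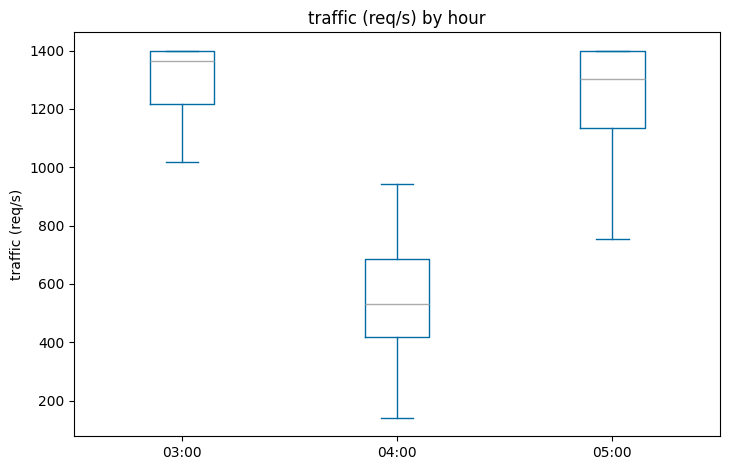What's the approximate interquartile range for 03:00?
Q3 ≈ 1400, Q1 ≈ 1200; IQR ≈ 200.

≈ 200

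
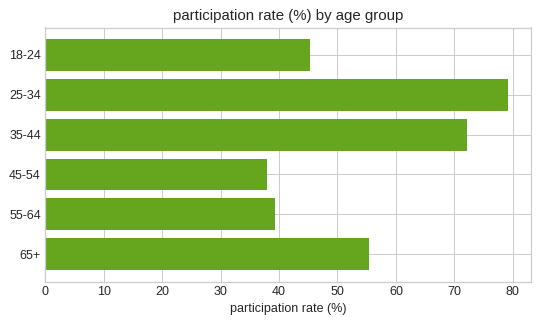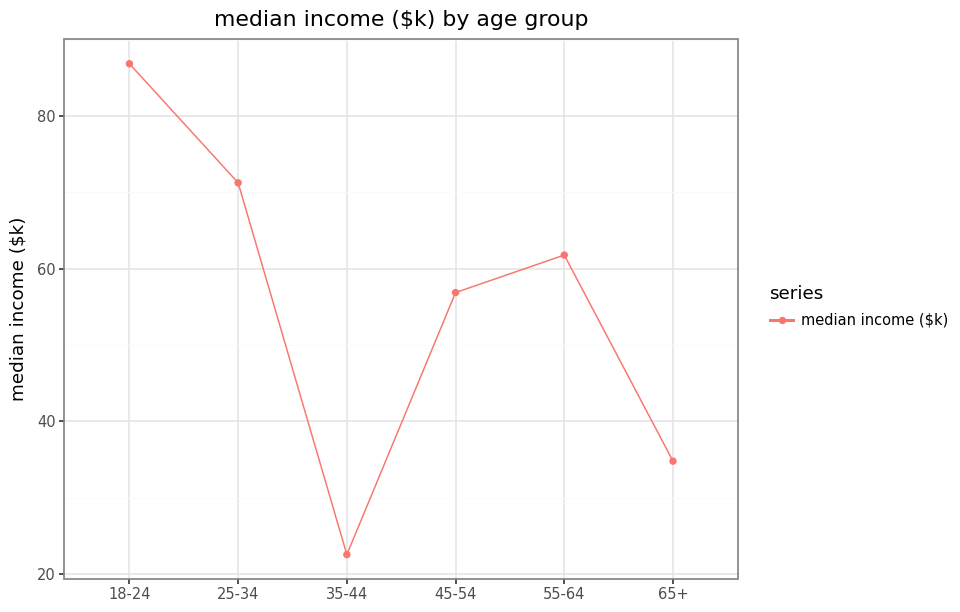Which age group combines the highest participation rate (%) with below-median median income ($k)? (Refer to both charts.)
Chart 2 median median income ($k) ≈ 60; below-median age groups: 35-44, 45-54, 65+. Among those, 35-44 has the highest participation rate (%) (≈ 70).

35-44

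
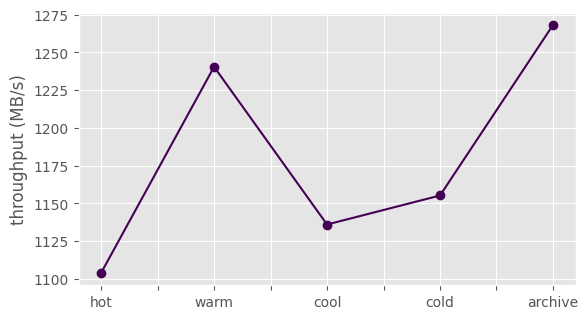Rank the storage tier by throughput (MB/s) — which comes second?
Top 3: archive ≈ 1260, warm ≈ 1240, cold ≈ 1160.

warm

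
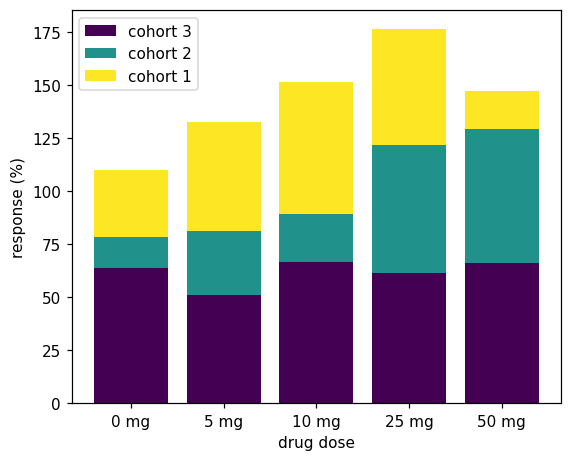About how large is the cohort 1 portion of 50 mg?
cohort 1 top ≈ 140, bottom ≈ 120; segment ≈ 20.

≈ 20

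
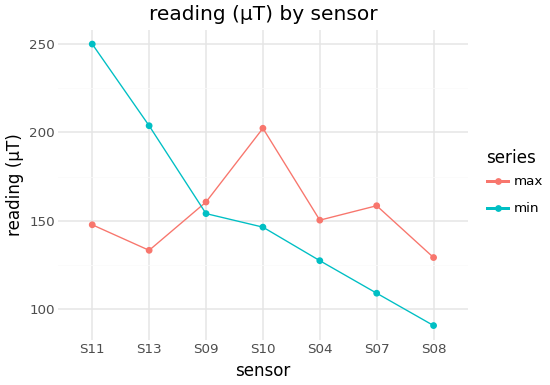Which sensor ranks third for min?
S09

Top 4 for min: S11 ≈ 260, S13 ≈ 200, S09 ≈ 160, S10 ≈ 140.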